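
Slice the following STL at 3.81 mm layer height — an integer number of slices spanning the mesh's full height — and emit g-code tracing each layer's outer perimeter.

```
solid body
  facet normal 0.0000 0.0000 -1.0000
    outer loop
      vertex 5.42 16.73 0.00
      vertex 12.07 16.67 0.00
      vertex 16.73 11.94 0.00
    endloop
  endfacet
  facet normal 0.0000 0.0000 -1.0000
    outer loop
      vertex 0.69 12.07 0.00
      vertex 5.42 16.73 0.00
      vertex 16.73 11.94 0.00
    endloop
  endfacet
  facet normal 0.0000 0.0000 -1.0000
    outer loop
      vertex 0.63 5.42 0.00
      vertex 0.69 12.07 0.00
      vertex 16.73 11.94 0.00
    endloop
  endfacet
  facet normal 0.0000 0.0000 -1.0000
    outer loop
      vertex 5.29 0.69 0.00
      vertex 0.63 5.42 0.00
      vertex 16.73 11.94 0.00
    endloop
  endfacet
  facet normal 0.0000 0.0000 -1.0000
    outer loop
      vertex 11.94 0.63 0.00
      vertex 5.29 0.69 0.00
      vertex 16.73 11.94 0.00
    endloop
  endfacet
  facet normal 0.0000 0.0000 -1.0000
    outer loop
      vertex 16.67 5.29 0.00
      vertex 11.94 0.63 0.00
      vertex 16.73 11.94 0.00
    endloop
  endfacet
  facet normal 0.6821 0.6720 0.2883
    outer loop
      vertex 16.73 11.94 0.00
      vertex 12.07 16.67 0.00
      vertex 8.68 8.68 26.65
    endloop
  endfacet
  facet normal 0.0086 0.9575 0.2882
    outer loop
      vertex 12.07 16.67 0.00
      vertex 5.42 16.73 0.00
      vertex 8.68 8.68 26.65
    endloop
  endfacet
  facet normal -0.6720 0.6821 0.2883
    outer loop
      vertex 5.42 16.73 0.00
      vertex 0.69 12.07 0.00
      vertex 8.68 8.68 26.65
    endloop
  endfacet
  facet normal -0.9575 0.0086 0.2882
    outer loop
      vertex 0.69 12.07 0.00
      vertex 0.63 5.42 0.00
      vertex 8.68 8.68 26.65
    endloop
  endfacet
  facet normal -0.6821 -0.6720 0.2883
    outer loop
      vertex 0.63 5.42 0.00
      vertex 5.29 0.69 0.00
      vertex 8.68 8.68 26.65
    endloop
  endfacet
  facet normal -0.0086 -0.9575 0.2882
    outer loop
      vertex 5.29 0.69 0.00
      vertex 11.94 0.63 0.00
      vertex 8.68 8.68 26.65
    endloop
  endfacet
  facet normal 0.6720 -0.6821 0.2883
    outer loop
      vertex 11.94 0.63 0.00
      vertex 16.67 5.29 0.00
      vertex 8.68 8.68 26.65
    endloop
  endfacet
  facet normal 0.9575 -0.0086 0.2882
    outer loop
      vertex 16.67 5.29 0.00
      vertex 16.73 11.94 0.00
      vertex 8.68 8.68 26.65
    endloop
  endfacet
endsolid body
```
; perimeter-only toolpath
G21 ; units = mm
G90 ; absolute positioning
G28 ; home
; layer 1
G0 Z3.81
G0 X15.58 Y11.47
G1 X11.59 Y15.53
G1 X5.89 Y15.58
G1 X1.83 Y11.59
G1 X1.78 Y5.89
G1 X5.77 Y1.83
G1 X11.47 Y1.78
G1 X15.53 Y5.77
G1 X15.58 Y11.47
; layer 2
G0 Z7.61
G0 X14.43 Y11.01
G1 X11.10 Y14.39
G1 X6.35 Y14.43
G1 X2.97 Y11.10
G1 X2.93 Y6.35
G1 X6.26 Y2.97
G1 X11.01 Y2.93
G1 X14.39 Y6.26
G1 X14.43 Y11.01
; layer 3
G0 Z11.42
G0 X13.28 Y10.54
G1 X10.62 Y13.25
G1 X6.82 Y13.28
G1 X4.11 Y10.62
G1 X4.08 Y6.82
G1 X6.74 Y4.11
G1 X10.54 Y4.08
G1 X13.25 Y6.74
G1 X13.28 Y10.54
; layer 4
G0 Z15.23
G0 X12.13 Y10.08
G1 X10.13 Y12.10
G1 X7.28 Y12.13
G1 X5.26 Y10.13
G1 X5.23 Y7.28
G1 X7.23 Y5.26
G1 X10.08 Y5.23
G1 X12.10 Y7.23
G1 X12.13 Y10.08
; layer 5
G0 Z19.04
G0 X10.98 Y9.61
G1 X9.65 Y10.96
G1 X7.75 Y10.98
G1 X6.40 Y9.65
G1 X6.38 Y7.75
G1 X7.71 Y6.40
G1 X9.61 Y6.38
G1 X10.96 Y7.71
G1 X10.98 Y9.61
; layer 6
G0 Z22.84
G0 X9.83 Y9.15
G1 X9.16 Y9.82
G1 X8.21 Y9.83
G1 X7.54 Y9.16
G1 X7.53 Y8.21
G1 X8.20 Y7.54
G1 X9.15 Y7.53
G1 X9.82 Y8.20
G1 X9.83 Y9.15
M2 ; end

The solid is a regular 8-sided pyramid, base circumscribed radius ≈ 8.68 mm, apex at z ≈ 26.6 mm. Slicing at Δz = 3.81 mm — 7 equal slices spanning the solid's height, so layer i sits at z = i·h/7 — gives 6 non-empty perimeters. Each is a 8-segment closed polygon; G0 lifts to the layer z and rapids to the start vertex, then G1 traces the edges. The cross-section shrinks linearly with z (the slice at the apex is degenerate and omitted).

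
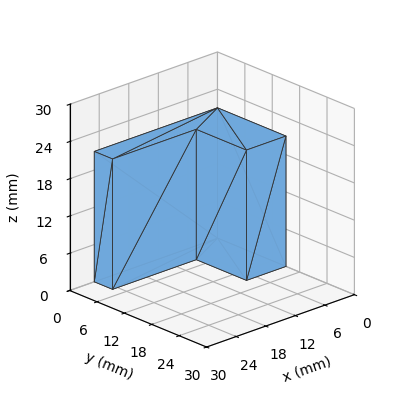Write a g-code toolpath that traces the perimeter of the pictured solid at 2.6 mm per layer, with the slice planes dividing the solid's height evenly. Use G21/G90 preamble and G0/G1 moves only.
Reading the render: the shape is an L-shaped prism: outer 25 × 15 mm, arm thicknesses ≈ 4 mm (horizontal) and 8 mm (vertical), extruded 21 mm in z (dimensions read to the nearest mm from the axis ticks). For the g-code, the solid's height is divided into equal slices at the stated Δz and each level perimeter traced with G1 moves after a G0 lift.

; perimeter-only toolpath
G21 ; units = mm
G90 ; absolute positioning
G28 ; home
; layer 1
G0 Z2.6
G0 X0.0 Y0.0
G1 X25.0 Y0.0
G1 X25.0 Y4.0
G1 X8.0 Y4.0
G1 X8.0 Y15.0
G1 X0.0 Y15.0
G1 X0.0 Y0.0
; layer 2
G0 Z5.2
G0 X0.0 Y0.0
G1 X25.0 Y0.0
G1 X25.0 Y4.0
G1 X8.0 Y4.0
G1 X8.0 Y15.0
G1 X0.0 Y15.0
G1 X0.0 Y0.0
; layer 3
G0 Z7.9
G0 X0.0 Y0.0
G1 X25.0 Y0.0
G1 X25.0 Y4.0
G1 X8.0 Y4.0
G1 X8.0 Y15.0
G1 X0.0 Y15.0
G1 X0.0 Y0.0
; layer 4
G0 Z10.5
G0 X0.0 Y0.0
G1 X25.0 Y0.0
G1 X25.0 Y4.0
G1 X8.0 Y4.0
G1 X8.0 Y15.0
G1 X0.0 Y15.0
G1 X0.0 Y0.0
; layer 5
G0 Z13.1
G0 X0.0 Y0.0
G1 X25.0 Y0.0
G1 X25.0 Y4.0
G1 X8.0 Y4.0
G1 X8.0 Y15.0
G1 X0.0 Y15.0
G1 X0.0 Y0.0
; layer 6
G0 Z15.8
G0 X0.0 Y0.0
G1 X25.0 Y0.0
G1 X25.0 Y4.0
G1 X8.0 Y4.0
G1 X8.0 Y15.0
G1 X0.0 Y15.0
G1 X0.0 Y0.0
; layer 7
G0 Z18.4
G0 X0.0 Y0.0
G1 X25.0 Y0.0
G1 X25.0 Y4.0
G1 X8.0 Y4.0
G1 X8.0 Y15.0
G1 X0.0 Y15.0
G1 X0.0 Y0.0
; layer 8
G0 Z21.0
G0 X0.0 Y0.0
G1 X25.0 Y0.0
G1 X25.0 Y4.0
G1 X8.0 Y4.0
G1 X8.0 Y15.0
G1 X0.0 Y15.0
G1 X0.0 Y0.0
M2 ; end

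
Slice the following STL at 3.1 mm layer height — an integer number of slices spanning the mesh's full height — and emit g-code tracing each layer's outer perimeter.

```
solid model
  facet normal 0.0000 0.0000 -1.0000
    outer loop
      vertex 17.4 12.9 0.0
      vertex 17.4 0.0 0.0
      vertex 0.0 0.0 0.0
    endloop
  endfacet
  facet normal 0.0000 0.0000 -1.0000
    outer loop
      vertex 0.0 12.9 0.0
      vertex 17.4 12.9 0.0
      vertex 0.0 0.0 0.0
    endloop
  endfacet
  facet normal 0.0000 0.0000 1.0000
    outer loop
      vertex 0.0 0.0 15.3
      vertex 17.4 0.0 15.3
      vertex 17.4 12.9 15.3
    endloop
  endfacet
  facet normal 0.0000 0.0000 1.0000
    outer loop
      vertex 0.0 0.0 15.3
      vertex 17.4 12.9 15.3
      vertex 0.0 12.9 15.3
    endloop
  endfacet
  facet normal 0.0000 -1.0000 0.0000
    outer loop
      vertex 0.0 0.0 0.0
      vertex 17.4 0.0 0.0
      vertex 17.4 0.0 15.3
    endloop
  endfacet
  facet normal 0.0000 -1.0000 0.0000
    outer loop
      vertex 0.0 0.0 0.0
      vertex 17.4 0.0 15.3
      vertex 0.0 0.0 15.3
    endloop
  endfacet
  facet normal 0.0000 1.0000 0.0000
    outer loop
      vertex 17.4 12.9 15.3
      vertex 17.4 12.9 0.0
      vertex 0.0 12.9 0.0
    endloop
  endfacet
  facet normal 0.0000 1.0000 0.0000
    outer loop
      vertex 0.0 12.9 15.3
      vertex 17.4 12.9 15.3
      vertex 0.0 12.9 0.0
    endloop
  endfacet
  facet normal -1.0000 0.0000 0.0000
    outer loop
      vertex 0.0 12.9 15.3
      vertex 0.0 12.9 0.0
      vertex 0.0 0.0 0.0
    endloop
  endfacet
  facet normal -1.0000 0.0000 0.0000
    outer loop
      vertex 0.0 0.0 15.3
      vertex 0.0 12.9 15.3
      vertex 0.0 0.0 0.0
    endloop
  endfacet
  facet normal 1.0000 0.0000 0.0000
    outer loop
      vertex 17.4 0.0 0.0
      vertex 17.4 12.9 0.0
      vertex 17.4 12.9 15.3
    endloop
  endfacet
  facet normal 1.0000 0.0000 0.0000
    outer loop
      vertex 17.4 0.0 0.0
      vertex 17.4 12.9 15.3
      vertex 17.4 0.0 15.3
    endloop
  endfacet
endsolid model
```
; perimeter-only toolpath
G21 ; units = mm
G90 ; absolute positioning
G28 ; home
; layer 1
G0 Z3.1
G0 X0.0 Y0.0
G1 X17.4 Y0.0
G1 X17.4 Y12.9
G1 X0.0 Y12.9
G1 X0.0 Y0.0
; layer 2
G0 Z6.1
G0 X0.0 Y0.0
G1 X17.4 Y0.0
G1 X17.4 Y12.9
G1 X0.0 Y12.9
G1 X0.0 Y0.0
; layer 3
G0 Z9.2
G0 X0.0 Y0.0
G1 X17.4 Y0.0
G1 X17.4 Y12.9
G1 X0.0 Y12.9
G1 X0.0 Y0.0
; layer 4
G0 Z12.2
G0 X0.0 Y0.0
G1 X17.4 Y0.0
G1 X17.4 Y12.9
G1 X0.0 Y12.9
G1 X0.0 Y0.0
; layer 5
G0 Z15.3
G0 X0.0 Y0.0
G1 X17.4 Y0.0
G1 X17.4 Y12.9
G1 X0.0 Y12.9
G1 X0.0 Y0.0
M2 ; end

The solid is a rectangular box, roughly 17.4 × 12.9 mm footprint and 15.3 mm tall. Slicing at Δz = 3.1 mm — 5 equal slices spanning the solid's height, so layer i sits at z = i·h/5 — gives 5 non-empty perimeters. Each is a 4-segment closed polygon; G0 lifts to the layer z and rapids to the start vertex, then G1 traces the edges.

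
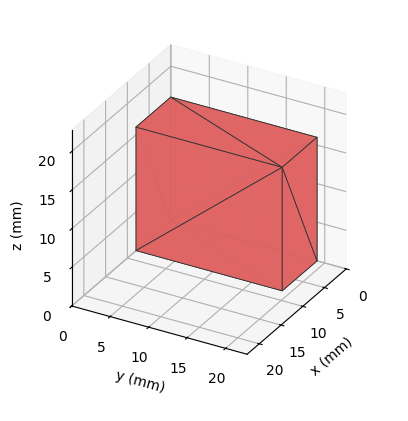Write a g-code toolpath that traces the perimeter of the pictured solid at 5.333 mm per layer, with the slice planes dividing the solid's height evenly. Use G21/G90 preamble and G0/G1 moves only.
Reading the render: the shape is a rectangular box, roughly 8 × 19 mm footprint and 16 mm tall (dimensions read to the nearest mm from the axis ticks). For the g-code, the solid's height is divided into equal slices at the stated Δz and each level perimeter traced with G1 moves after a G0 lift.

; perimeter-only toolpath
G21 ; units = mm
G90 ; absolute positioning
G28 ; home
; layer 1
G0 Z5.333
G0 X0.000 Y0.000
G1 X8.000 Y0.000
G1 X8.000 Y19.000
G1 X0.000 Y19.000
G1 X0.000 Y0.000
; layer 2
G0 Z10.667
G0 X0.000 Y0.000
G1 X8.000 Y0.000
G1 X8.000 Y19.000
G1 X0.000 Y19.000
G1 X0.000 Y0.000
; layer 3
G0 Z16.000
G0 X0.000 Y0.000
G1 X8.000 Y0.000
G1 X8.000 Y19.000
G1 X0.000 Y19.000
G1 X0.000 Y0.000
M2 ; end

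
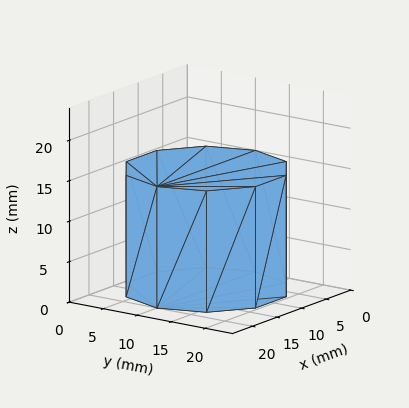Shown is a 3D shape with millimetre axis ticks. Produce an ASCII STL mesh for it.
Reading the render: the shape is a regular 10-sided prism (a cylinder approximated with 10 flat sides), circumscribed radius ≈ 10 mm, height ≈ 15 mm (dimensions read to the nearest mm from the axis ticks). For the STL, each face is triangulated and given an outward normal.

solid part
  facet normal 0.0000 0.0000 -1.0000
    outer loop
      vertex 13.1 19.5 0.0
      vertex 18.1 15.9 0.0
      vertex 20.0 10.0 0.0
    endloop
  endfacet
  facet normal 0.0000 0.0000 -1.0000
    outer loop
      vertex 6.9 19.5 0.0
      vertex 13.1 19.5 0.0
      vertex 20.0 10.0 0.0
    endloop
  endfacet
  facet normal 0.0000 0.0000 -1.0000
    outer loop
      vertex 1.9 15.9 0.0
      vertex 6.9 19.5 0.0
      vertex 20.0 10.0 0.0
    endloop
  endfacet
  facet normal 0.0000 0.0000 -1.0000
    outer loop
      vertex 0.0 10.0 0.0
      vertex 1.9 15.9 0.0
      vertex 20.0 10.0 0.0
    endloop
  endfacet
  facet normal 0.0000 0.0000 -1.0000
    outer loop
      vertex 1.9 4.1 0.0
      vertex 0.0 10.0 0.0
      vertex 20.0 10.0 0.0
    endloop
  endfacet
  facet normal 0.0000 0.0000 -1.0000
    outer loop
      vertex 6.9 0.5 0.0
      vertex 1.9 4.1 0.0
      vertex 20.0 10.0 0.0
    endloop
  endfacet
  facet normal 0.0000 0.0000 -1.0000
    outer loop
      vertex 13.1 0.5 0.0
      vertex 6.9 0.5 0.0
      vertex 20.0 10.0 0.0
    endloop
  endfacet
  facet normal 0.0000 0.0000 -1.0000
    outer loop
      vertex 18.1 4.1 0.0
      vertex 13.1 0.5 0.0
      vertex 20.0 10.0 0.0
    endloop
  endfacet
  facet normal 0.0000 0.0000 1.0000
    outer loop
      vertex 20.0 10.0 15.0
      vertex 18.1 15.9 15.0
      vertex 13.1 19.5 15.0
    endloop
  endfacet
  facet normal 0.0000 0.0000 1.0000
    outer loop
      vertex 20.0 10.0 15.0
      vertex 13.1 19.5 15.0
      vertex 6.9 19.5 15.0
    endloop
  endfacet
  facet normal 0.0000 0.0000 1.0000
    outer loop
      vertex 20.0 10.0 15.0
      vertex 6.9 19.5 15.0
      vertex 1.9 15.9 15.0
    endloop
  endfacet
  facet normal 0.0000 0.0000 1.0000
    outer loop
      vertex 20.0 10.0 15.0
      vertex 1.9 15.9 15.0
      vertex 0.0 10.0 15.0
    endloop
  endfacet
  facet normal 0.0000 0.0000 1.0000
    outer loop
      vertex 20.0 10.0 15.0
      vertex 0.0 10.0 15.0
      vertex 1.9 4.1 15.0
    endloop
  endfacet
  facet normal 0.0000 0.0000 1.0000
    outer loop
      vertex 20.0 10.0 15.0
      vertex 1.9 4.1 15.0
      vertex 6.9 0.5 15.0
    endloop
  endfacet
  facet normal 0.0000 0.0000 1.0000
    outer loop
      vertex 20.0 10.0 15.0
      vertex 6.9 0.5 15.0
      vertex 13.1 0.5 15.0
    endloop
  endfacet
  facet normal 0.0000 0.0000 1.0000
    outer loop
      vertex 20.0 10.0 15.0
      vertex 13.1 0.5 15.0
      vertex 18.1 4.1 15.0
    endloop
  endfacet
  facet normal 0.9519 0.3065 0.0000
    outer loop
      vertex 20.0 10.0 0.0
      vertex 18.1 15.9 0.0
      vertex 18.1 15.9 15.0
    endloop
  endfacet
  facet normal 0.9519 0.3065 0.0000
    outer loop
      vertex 20.0 10.0 0.0
      vertex 18.1 15.9 15.0
      vertex 20.0 10.0 15.0
    endloop
  endfacet
  facet normal 0.5843 0.8115 0.0000
    outer loop
      vertex 18.1 15.9 0.0
      vertex 13.1 19.5 0.0
      vertex 13.1 19.5 15.0
    endloop
  endfacet
  facet normal 0.5843 0.8115 0.0000
    outer loop
      vertex 18.1 15.9 0.0
      vertex 13.1 19.5 15.0
      vertex 18.1 15.9 15.0
    endloop
  endfacet
  facet normal 0.0000 1.0000 0.0000
    outer loop
      vertex 13.1 19.5 0.0
      vertex 6.9 19.5 0.0
      vertex 6.9 19.5 15.0
    endloop
  endfacet
  facet normal 0.0000 1.0000 0.0000
    outer loop
      vertex 13.1 19.5 0.0
      vertex 6.9 19.5 15.0
      vertex 13.1 19.5 15.0
    endloop
  endfacet
  facet normal -0.5843 0.8115 0.0000
    outer loop
      vertex 6.9 19.5 0.0
      vertex 1.9 15.9 0.0
      vertex 1.9 15.9 15.0
    endloop
  endfacet
  facet normal -0.5843 0.8115 0.0000
    outer loop
      vertex 6.9 19.5 0.0
      vertex 1.9 15.9 15.0
      vertex 6.9 19.5 15.0
    endloop
  endfacet
  facet normal -0.9519 0.3065 0.0000
    outer loop
      vertex 1.9 15.9 0.0
      vertex 0.0 10.0 0.0
      vertex 0.0 10.0 15.0
    endloop
  endfacet
  facet normal -0.9519 0.3065 0.0000
    outer loop
      vertex 1.9 15.9 0.0
      vertex 0.0 10.0 15.0
      vertex 1.9 15.9 15.0
    endloop
  endfacet
  facet normal -0.9519 -0.3065 0.0000
    outer loop
      vertex 0.0 10.0 0.0
      vertex 1.9 4.1 0.0
      vertex 1.9 4.1 15.0
    endloop
  endfacet
  facet normal -0.9519 -0.3065 0.0000
    outer loop
      vertex 0.0 10.0 0.0
      vertex 1.9 4.1 15.0
      vertex 0.0 10.0 15.0
    endloop
  endfacet
  facet normal -0.5843 -0.8115 0.0000
    outer loop
      vertex 1.9 4.1 0.0
      vertex 6.9 0.5 0.0
      vertex 6.9 0.5 15.0
    endloop
  endfacet
  facet normal -0.5843 -0.8115 0.0000
    outer loop
      vertex 1.9 4.1 0.0
      vertex 6.9 0.5 15.0
      vertex 1.9 4.1 15.0
    endloop
  endfacet
  facet normal 0.0000 -1.0000 0.0000
    outer loop
      vertex 6.9 0.5 0.0
      vertex 13.1 0.5 0.0
      vertex 13.1 0.5 15.0
    endloop
  endfacet
  facet normal 0.0000 -1.0000 0.0000
    outer loop
      vertex 6.9 0.5 0.0
      vertex 13.1 0.5 15.0
      vertex 6.9 0.5 15.0
    endloop
  endfacet
  facet normal 0.5843 -0.8115 0.0000
    outer loop
      vertex 13.1 0.5 0.0
      vertex 18.1 4.1 0.0
      vertex 18.1 4.1 15.0
    endloop
  endfacet
  facet normal 0.5843 -0.8115 0.0000
    outer loop
      vertex 13.1 0.5 0.0
      vertex 18.1 4.1 15.0
      vertex 13.1 0.5 15.0
    endloop
  endfacet
  facet normal 0.9519 -0.3065 0.0000
    outer loop
      vertex 18.1 4.1 0.0
      vertex 20.0 10.0 0.0
      vertex 20.0 10.0 15.0
    endloop
  endfacet
  facet normal 0.9519 -0.3065 0.0000
    outer loop
      vertex 18.1 4.1 0.0
      vertex 20.0 10.0 15.0
      vertex 18.1 4.1 15.0
    endloop
  endfacet
endsolid part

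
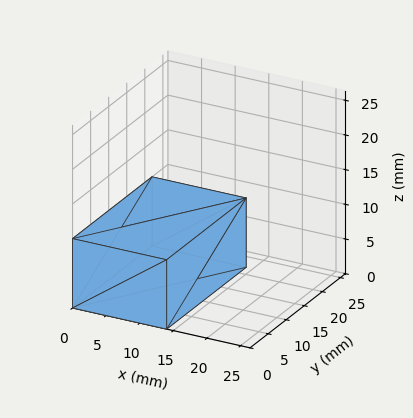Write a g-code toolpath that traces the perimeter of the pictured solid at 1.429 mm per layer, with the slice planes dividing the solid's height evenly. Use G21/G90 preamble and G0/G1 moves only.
Reading the render: the shape is a rectangular box, roughly 14 × 22 mm footprint and 10 mm tall (dimensions read to the nearest mm from the axis ticks). For the g-code, the solid's height is divided into equal slices at the stated Δz and each level perimeter traced with G1 moves after a G0 lift.

; perimeter-only toolpath
G21 ; units = mm
G90 ; absolute positioning
G28 ; home
; layer 1
G0 Z1.429
G0 X0.000 Y0.000
G1 X14.000 Y0.000
G1 X14.000 Y22.000
G1 X0.000 Y22.000
G1 X0.000 Y0.000
; layer 2
G0 Z2.857
G0 X0.000 Y0.000
G1 X14.000 Y0.000
G1 X14.000 Y22.000
G1 X0.000 Y22.000
G1 X0.000 Y0.000
; layer 3
G0 Z4.286
G0 X0.000 Y0.000
G1 X14.000 Y0.000
G1 X14.000 Y22.000
G1 X0.000 Y22.000
G1 X0.000 Y0.000
; layer 4
G0 Z5.714
G0 X0.000 Y0.000
G1 X14.000 Y0.000
G1 X14.000 Y22.000
G1 X0.000 Y22.000
G1 X0.000 Y0.000
; layer 5
G0 Z7.143
G0 X0.000 Y0.000
G1 X14.000 Y0.000
G1 X14.000 Y22.000
G1 X0.000 Y22.000
G1 X0.000 Y0.000
; layer 6
G0 Z8.571
G0 X0.000 Y0.000
G1 X14.000 Y0.000
G1 X14.000 Y22.000
G1 X0.000 Y22.000
G1 X0.000 Y0.000
; layer 7
G0 Z10.000
G0 X0.000 Y0.000
G1 X14.000 Y0.000
G1 X14.000 Y22.000
G1 X0.000 Y22.000
G1 X0.000 Y0.000
M2 ; end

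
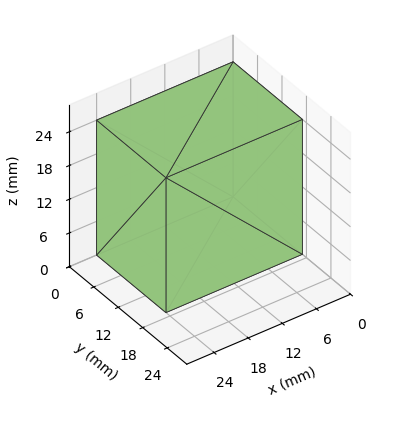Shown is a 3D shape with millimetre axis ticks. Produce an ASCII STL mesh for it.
Reading the render: the shape is a rectangular box, roughly 24 × 17 mm footprint and 24 mm tall (dimensions read to the nearest mm from the axis ticks). For the STL, each face is triangulated and given an outward normal.

solid part
  facet normal 0.0000 0.0000 -1.0000
    outer loop
      vertex 24.000 17.000 0.000
      vertex 24.000 0.000 0.000
      vertex 0.000 0.000 0.000
    endloop
  endfacet
  facet normal 0.0000 0.0000 -1.0000
    outer loop
      vertex 0.000 17.000 0.000
      vertex 24.000 17.000 0.000
      vertex 0.000 0.000 0.000
    endloop
  endfacet
  facet normal 0.0000 0.0000 1.0000
    outer loop
      vertex 0.000 0.000 24.000
      vertex 24.000 0.000 24.000
      vertex 24.000 17.000 24.000
    endloop
  endfacet
  facet normal 0.0000 0.0000 1.0000
    outer loop
      vertex 0.000 0.000 24.000
      vertex 24.000 17.000 24.000
      vertex 0.000 17.000 24.000
    endloop
  endfacet
  facet normal 0.0000 -1.0000 0.0000
    outer loop
      vertex 0.000 0.000 0.000
      vertex 24.000 0.000 0.000
      vertex 24.000 0.000 24.000
    endloop
  endfacet
  facet normal 0.0000 -1.0000 0.0000
    outer loop
      vertex 0.000 0.000 0.000
      vertex 24.000 0.000 24.000
      vertex 0.000 0.000 24.000
    endloop
  endfacet
  facet normal 0.0000 1.0000 0.0000
    outer loop
      vertex 24.000 17.000 24.000
      vertex 24.000 17.000 0.000
      vertex 0.000 17.000 0.000
    endloop
  endfacet
  facet normal 0.0000 1.0000 0.0000
    outer loop
      vertex 0.000 17.000 24.000
      vertex 24.000 17.000 24.000
      vertex 0.000 17.000 0.000
    endloop
  endfacet
  facet normal -1.0000 0.0000 0.0000
    outer loop
      vertex 0.000 17.000 24.000
      vertex 0.000 17.000 0.000
      vertex 0.000 0.000 0.000
    endloop
  endfacet
  facet normal -1.0000 0.0000 0.0000
    outer loop
      vertex 0.000 0.000 24.000
      vertex 0.000 17.000 24.000
      vertex 0.000 0.000 0.000
    endloop
  endfacet
  facet normal 1.0000 0.0000 0.0000
    outer loop
      vertex 24.000 0.000 0.000
      vertex 24.000 17.000 0.000
      vertex 24.000 17.000 24.000
    endloop
  endfacet
  facet normal 1.0000 0.0000 0.0000
    outer loop
      vertex 24.000 0.000 0.000
      vertex 24.000 17.000 24.000
      vertex 24.000 0.000 24.000
    endloop
  endfacet
endsolid part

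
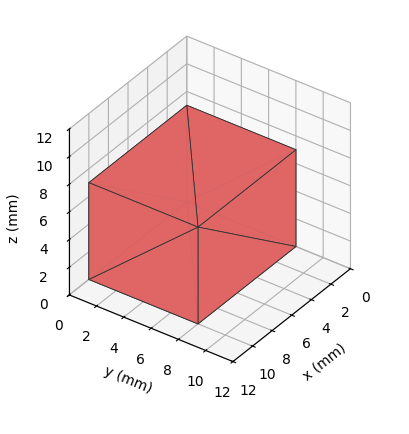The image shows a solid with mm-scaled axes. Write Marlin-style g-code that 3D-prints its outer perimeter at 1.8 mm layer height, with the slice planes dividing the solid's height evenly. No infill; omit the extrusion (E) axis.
Reading the render: the shape is a rectangular box, roughly 10 × 8 mm footprint and 7 mm tall (dimensions read to the nearest mm from the axis ticks). For the g-code, the solid's height is divided into equal slices at the stated Δz and each level perimeter traced with G1 moves after a G0 lift.

; perimeter-only toolpath
G21 ; units = mm
G90 ; absolute positioning
G28 ; home
; layer 1
G0 Z1.8
G0 X0.0 Y0.0
G1 X10.0 Y0.0
G1 X10.0 Y8.0
G1 X0.0 Y8.0
G1 X0.0 Y0.0
; layer 2
G0 Z3.5
G0 X0.0 Y0.0
G1 X10.0 Y0.0
G1 X10.0 Y8.0
G1 X0.0 Y8.0
G1 X0.0 Y0.0
; layer 3
G0 Z5.2
G0 X0.0 Y0.0
G1 X10.0 Y0.0
G1 X10.0 Y8.0
G1 X0.0 Y8.0
G1 X0.0 Y0.0
; layer 4
G0 Z7.0
G0 X0.0 Y0.0
G1 X10.0 Y0.0
G1 X10.0 Y8.0
G1 X0.0 Y8.0
G1 X0.0 Y0.0
M2 ; end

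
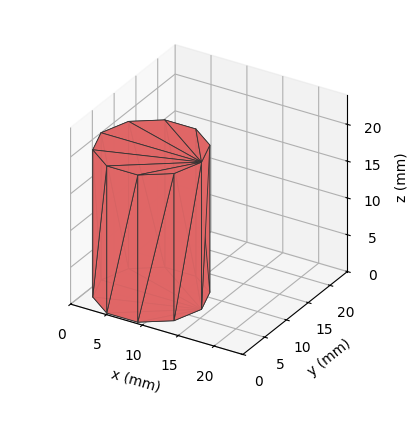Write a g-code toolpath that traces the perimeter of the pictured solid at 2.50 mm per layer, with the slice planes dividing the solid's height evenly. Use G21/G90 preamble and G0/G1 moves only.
Reading the render: the shape is a regular 10-sided prism (a cylinder approximated with 10 flat sides), circumscribed radius ≈ 7 mm, height ≈ 20 mm (dimensions read to the nearest mm from the axis ticks). For the g-code, the solid's height is divided into equal slices at the stated Δz and each level perimeter traced with G1 moves after a G0 lift.

; perimeter-only toolpath
G21 ; units = mm
G90 ; absolute positioning
G28 ; home
; layer 1
G0 Z2.50
G0 X14.00 Y7.00
G1 X12.66 Y11.11
G1 X9.16 Y13.66
G1 X4.84 Y13.66
G1 X1.34 Y11.11
G1 X0.00 Y7.00
G1 X1.34 Y2.89
G1 X4.84 Y0.34
G1 X9.16 Y0.34
G1 X12.66 Y2.89
G1 X14.00 Y7.00
; layer 2
G0 Z5.00
G0 X14.00 Y7.00
G1 X12.66 Y11.11
G1 X9.16 Y13.66
G1 X4.84 Y13.66
G1 X1.34 Y11.11
G1 X0.00 Y7.00
G1 X1.34 Y2.89
G1 X4.84 Y0.34
G1 X9.16 Y0.34
G1 X12.66 Y2.89
G1 X14.00 Y7.00
; layer 3
G0 Z7.50
G0 X14.00 Y7.00
G1 X12.66 Y11.11
G1 X9.16 Y13.66
G1 X4.84 Y13.66
G1 X1.34 Y11.11
G1 X0.00 Y7.00
G1 X1.34 Y2.89
G1 X4.84 Y0.34
G1 X9.16 Y0.34
G1 X12.66 Y2.89
G1 X14.00 Y7.00
; layer 4
G0 Z10.00
G0 X14.00 Y7.00
G1 X12.66 Y11.11
G1 X9.16 Y13.66
G1 X4.84 Y13.66
G1 X1.34 Y11.11
G1 X0.00 Y7.00
G1 X1.34 Y2.89
G1 X4.84 Y0.34
G1 X9.16 Y0.34
G1 X12.66 Y2.89
G1 X14.00 Y7.00
; layer 5
G0 Z12.50
G0 X14.00 Y7.00
G1 X12.66 Y11.11
G1 X9.16 Y13.66
G1 X4.84 Y13.66
G1 X1.34 Y11.11
G1 X0.00 Y7.00
G1 X1.34 Y2.89
G1 X4.84 Y0.34
G1 X9.16 Y0.34
G1 X12.66 Y2.89
G1 X14.00 Y7.00
; layer 6
G0 Z15.00
G0 X14.00 Y7.00
G1 X12.66 Y11.11
G1 X9.16 Y13.66
G1 X4.84 Y13.66
G1 X1.34 Y11.11
G1 X0.00 Y7.00
G1 X1.34 Y2.89
G1 X4.84 Y0.34
G1 X9.16 Y0.34
G1 X12.66 Y2.89
G1 X14.00 Y7.00
; layer 7
G0 Z17.50
G0 X14.00 Y7.00
G1 X12.66 Y11.11
G1 X9.16 Y13.66
G1 X4.84 Y13.66
G1 X1.34 Y11.11
G1 X0.00 Y7.00
G1 X1.34 Y2.89
G1 X4.84 Y0.34
G1 X9.16 Y0.34
G1 X12.66 Y2.89
G1 X14.00 Y7.00
; layer 8
G0 Z20.00
G0 X14.00 Y7.00
G1 X12.66 Y11.11
G1 X9.16 Y13.66
G1 X4.84 Y13.66
G1 X1.34 Y11.11
G1 X0.00 Y7.00
G1 X1.34 Y2.89
G1 X4.84 Y0.34
G1 X9.16 Y0.34
G1 X12.66 Y2.89
G1 X14.00 Y7.00
M2 ; end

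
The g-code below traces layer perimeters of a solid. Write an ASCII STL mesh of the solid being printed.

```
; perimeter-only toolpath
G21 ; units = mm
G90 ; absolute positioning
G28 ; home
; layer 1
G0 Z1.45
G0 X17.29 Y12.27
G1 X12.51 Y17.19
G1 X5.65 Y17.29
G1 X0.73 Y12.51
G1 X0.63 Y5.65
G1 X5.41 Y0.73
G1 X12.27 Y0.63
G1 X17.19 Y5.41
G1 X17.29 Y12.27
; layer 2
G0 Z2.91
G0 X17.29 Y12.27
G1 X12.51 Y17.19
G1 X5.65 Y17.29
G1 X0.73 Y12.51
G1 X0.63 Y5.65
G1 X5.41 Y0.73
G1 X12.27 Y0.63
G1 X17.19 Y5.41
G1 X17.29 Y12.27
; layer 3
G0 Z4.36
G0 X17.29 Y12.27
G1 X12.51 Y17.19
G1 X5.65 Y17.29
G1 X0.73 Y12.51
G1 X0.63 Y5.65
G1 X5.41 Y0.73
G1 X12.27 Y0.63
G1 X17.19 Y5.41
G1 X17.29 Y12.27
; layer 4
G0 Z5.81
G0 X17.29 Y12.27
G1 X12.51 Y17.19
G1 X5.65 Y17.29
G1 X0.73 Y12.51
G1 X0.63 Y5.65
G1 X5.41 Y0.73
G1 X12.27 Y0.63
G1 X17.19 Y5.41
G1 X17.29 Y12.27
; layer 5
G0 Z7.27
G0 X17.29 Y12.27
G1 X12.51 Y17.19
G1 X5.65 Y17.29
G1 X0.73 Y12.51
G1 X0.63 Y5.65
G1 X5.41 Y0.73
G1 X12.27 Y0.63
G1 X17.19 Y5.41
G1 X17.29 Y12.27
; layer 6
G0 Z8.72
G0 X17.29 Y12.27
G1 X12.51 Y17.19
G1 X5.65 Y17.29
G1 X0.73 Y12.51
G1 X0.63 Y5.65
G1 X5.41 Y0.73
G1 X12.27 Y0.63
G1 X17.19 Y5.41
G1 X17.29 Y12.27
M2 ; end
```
solid part
  facet normal 0.0000 0.0000 -1.0000
    outer loop
      vertex 5.65 17.29 0.00
      vertex 12.51 17.19 0.00
      vertex 17.29 12.27 0.00
    endloop
  endfacet
  facet normal 0.0000 0.0000 -1.0000
    outer loop
      vertex 0.73 12.51 0.00
      vertex 5.65 17.29 0.00
      vertex 17.29 12.27 0.00
    endloop
  endfacet
  facet normal 0.0000 0.0000 -1.0000
    outer loop
      vertex 0.63 5.65 0.00
      vertex 0.73 12.51 0.00
      vertex 17.29 12.27 0.00
    endloop
  endfacet
  facet normal 0.0000 0.0000 -1.0000
    outer loop
      vertex 5.41 0.73 0.00
      vertex 0.63 5.65 0.00
      vertex 17.29 12.27 0.00
    endloop
  endfacet
  facet normal 0.0000 0.0000 -1.0000
    outer loop
      vertex 12.27 0.63 0.00
      vertex 5.41 0.73 0.00
      vertex 17.29 12.27 0.00
    endloop
  endfacet
  facet normal 0.0000 0.0000 -1.0000
    outer loop
      vertex 17.19 5.41 0.00
      vertex 12.27 0.63 0.00
      vertex 17.29 12.27 0.00
    endloop
  endfacet
  facet normal 0.0000 0.0000 1.0000
    outer loop
      vertex 17.29 12.27 8.72
      vertex 12.51 17.19 8.72
      vertex 5.65 17.29 8.72
    endloop
  endfacet
  facet normal 0.0000 0.0000 1.0000
    outer loop
      vertex 17.29 12.27 8.72
      vertex 5.65 17.29 8.72
      vertex 0.73 12.51 8.72
    endloop
  endfacet
  facet normal 0.0000 0.0000 1.0000
    outer loop
      vertex 17.29 12.27 8.72
      vertex 0.73 12.51 8.72
      vertex 0.63 5.65 8.72
    endloop
  endfacet
  facet normal 0.0000 0.0000 1.0000
    outer loop
      vertex 17.29 12.27 8.72
      vertex 0.63 5.65 8.72
      vertex 5.41 0.73 8.72
    endloop
  endfacet
  facet normal 0.0000 0.0000 1.0000
    outer loop
      vertex 17.29 12.27 8.72
      vertex 5.41 0.73 8.72
      vertex 12.27 0.63 8.72
    endloop
  endfacet
  facet normal 0.0000 0.0000 1.0000
    outer loop
      vertex 17.29 12.27 8.72
      vertex 12.27 0.63 8.72
      vertex 17.19 5.41 8.72
    endloop
  endfacet
  facet normal 0.7172 0.6968 0.0000
    outer loop
      vertex 17.29 12.27 0.00
      vertex 12.51 17.19 0.00
      vertex 12.51 17.19 8.72
    endloop
  endfacet
  facet normal 0.7172 0.6968 0.0000
    outer loop
      vertex 17.29 12.27 0.00
      vertex 12.51 17.19 8.72
      vertex 17.29 12.27 8.72
    endloop
  endfacet
  facet normal 0.0146 0.9999 0.0000
    outer loop
      vertex 12.51 17.19 0.00
      vertex 5.65 17.29 0.00
      vertex 5.65 17.29 8.72
    endloop
  endfacet
  facet normal 0.0146 0.9999 0.0000
    outer loop
      vertex 12.51 17.19 0.00
      vertex 5.65 17.29 8.72
      vertex 12.51 17.19 8.72
    endloop
  endfacet
  facet normal -0.6968 0.7172 0.0000
    outer loop
      vertex 5.65 17.29 0.00
      vertex 0.73 12.51 0.00
      vertex 0.73 12.51 8.72
    endloop
  endfacet
  facet normal -0.6968 0.7172 0.0000
    outer loop
      vertex 5.65 17.29 0.00
      vertex 0.73 12.51 8.72
      vertex 5.65 17.29 8.72
    endloop
  endfacet
  facet normal -0.9999 0.0146 0.0000
    outer loop
      vertex 0.73 12.51 0.00
      vertex 0.63 5.65 0.00
      vertex 0.63 5.65 8.72
    endloop
  endfacet
  facet normal -0.9999 0.0146 0.0000
    outer loop
      vertex 0.73 12.51 0.00
      vertex 0.63 5.65 8.72
      vertex 0.73 12.51 8.72
    endloop
  endfacet
  facet normal -0.7172 -0.6968 0.0000
    outer loop
      vertex 0.63 5.65 0.00
      vertex 5.41 0.73 0.00
      vertex 5.41 0.73 8.72
    endloop
  endfacet
  facet normal -0.7172 -0.6968 0.0000
    outer loop
      vertex 0.63 5.65 0.00
      vertex 5.41 0.73 8.72
      vertex 0.63 5.65 8.72
    endloop
  endfacet
  facet normal -0.0146 -0.9999 0.0000
    outer loop
      vertex 5.41 0.73 0.00
      vertex 12.27 0.63 0.00
      vertex 12.27 0.63 8.72
    endloop
  endfacet
  facet normal -0.0146 -0.9999 0.0000
    outer loop
      vertex 5.41 0.73 0.00
      vertex 12.27 0.63 8.72
      vertex 5.41 0.73 8.72
    endloop
  endfacet
  facet normal 0.6968 -0.7172 0.0000
    outer loop
      vertex 12.27 0.63 0.00
      vertex 17.19 5.41 0.00
      vertex 17.19 5.41 8.72
    endloop
  endfacet
  facet normal 0.6968 -0.7172 0.0000
    outer loop
      vertex 12.27 0.63 0.00
      vertex 17.19 5.41 8.72
      vertex 12.27 0.63 8.72
    endloop
  endfacet
  facet normal 0.9999 -0.0146 0.0000
    outer loop
      vertex 17.19 5.41 0.00
      vertex 17.29 12.27 0.00
      vertex 17.29 12.27 8.72
    endloop
  endfacet
  facet normal 0.9999 -0.0146 0.0000
    outer loop
      vertex 17.19 5.41 0.00
      vertex 17.29 12.27 8.72
      vertex 17.19 5.41 8.72
    endloop
  endfacet
endsolid part

The G0 Z moves step by Δz≈1.45 mm. Every layer's G1 loop is the same polygon, so the solid is a straight extrusion of it from z=0 to z≈8.72. Closing with flat bottom and top caps and triangulating gives 28 facets — a regular 8-sided prism (a cylinder approximated with 8 flat sides), circumscribed radius ≈ 8.96 mm, height ≈ 8.72 mm.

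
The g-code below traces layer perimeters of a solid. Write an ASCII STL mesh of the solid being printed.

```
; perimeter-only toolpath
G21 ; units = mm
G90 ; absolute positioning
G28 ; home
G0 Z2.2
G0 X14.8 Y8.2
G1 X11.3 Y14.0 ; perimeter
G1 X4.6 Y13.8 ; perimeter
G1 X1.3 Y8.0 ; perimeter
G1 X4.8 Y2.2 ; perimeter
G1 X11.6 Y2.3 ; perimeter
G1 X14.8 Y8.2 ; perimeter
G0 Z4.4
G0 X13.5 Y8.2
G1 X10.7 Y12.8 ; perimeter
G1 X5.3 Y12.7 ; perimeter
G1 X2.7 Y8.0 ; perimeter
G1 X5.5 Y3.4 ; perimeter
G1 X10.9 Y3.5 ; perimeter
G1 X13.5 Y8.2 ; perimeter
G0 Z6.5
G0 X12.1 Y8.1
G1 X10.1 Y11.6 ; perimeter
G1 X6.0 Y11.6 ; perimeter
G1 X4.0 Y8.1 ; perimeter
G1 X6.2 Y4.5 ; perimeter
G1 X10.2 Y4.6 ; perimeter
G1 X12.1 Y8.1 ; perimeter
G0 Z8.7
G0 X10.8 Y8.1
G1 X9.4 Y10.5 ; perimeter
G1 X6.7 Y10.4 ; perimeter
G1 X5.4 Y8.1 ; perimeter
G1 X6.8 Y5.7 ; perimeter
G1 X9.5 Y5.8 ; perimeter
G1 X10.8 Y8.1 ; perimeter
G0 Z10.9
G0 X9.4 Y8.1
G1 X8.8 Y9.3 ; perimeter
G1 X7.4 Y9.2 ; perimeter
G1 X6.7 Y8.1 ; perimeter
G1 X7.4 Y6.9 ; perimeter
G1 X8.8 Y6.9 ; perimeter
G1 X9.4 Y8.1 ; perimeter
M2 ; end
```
solid part
  facet normal 0.0000 0.0000 -1.0000
    outer loop
      vertex 3.9 15.0 0.0
      vertex 12.0 15.2 0.0
      vertex 16.2 8.2 0.0
    endloop
  endfacet
  facet normal 0.0000 0.0000 -1.0000
    outer loop
      vertex 0.0 8.0 0.0
      vertex 3.9 15.0 0.0
      vertex 16.2 8.2 0.0
    endloop
  endfacet
  facet normal 0.0000 0.0000 -1.0000
    outer loop
      vertex 4.2 1.0 0.0
      vertex 0.0 8.0 0.0
      vertex 16.2 8.2 0.0
    endloop
  endfacet
  facet normal 0.0000 0.0000 -1.0000
    outer loop
      vertex 12.3 1.2 0.0
      vertex 4.2 1.0 0.0
      vertex 16.2 8.2 0.0
    endloop
  endfacet
  facet normal 0.7564 0.4538 0.4711
    outer loop
      vertex 16.2 8.2 0.0
      vertex 12.0 15.2 0.0
      vertex 8.1 8.1 13.1
    endloop
  endfacet
  facet normal -0.0218 0.8817 0.4714
    outer loop
      vertex 12.0 15.2 0.0
      vertex 3.9 15.0 0.0
      vertex 8.1 8.1 13.1
    endloop
  endfacet
  facet normal -0.7698 0.4289 0.4727
    outer loop
      vertex 3.9 15.0 0.0
      vertex 0.0 8.0 0.0
      vertex 8.1 8.1 13.1
    endloop
  endfacet
  facet normal -0.7564 -0.4538 0.4711
    outer loop
      vertex 0.0 8.0 0.0
      vertex 4.2 1.0 0.0
      vertex 8.1 8.1 13.1
    endloop
  endfacet
  facet normal 0.0218 -0.8817 0.4714
    outer loop
      vertex 4.2 1.0 0.0
      vertex 12.3 1.2 0.0
      vertex 8.1 8.1 13.1
    endloop
  endfacet
  facet normal 0.7698 -0.4289 0.4727
    outer loop
      vertex 12.3 1.2 0.0
      vertex 16.2 8.2 0.0
      vertex 8.1 8.1 13.1
    endloop
  endfacet
endsolid part

The G0 Z moves step by Δz≈2.2 mm. The G1 loops shrink linearly with z, so the solid tapers from its base footprint up to z≈13.1. Closing with a flat bottom cap and the tapered top and triangulating gives 10 facets — a regular 6-sided pyramid, base circumscribed radius ≈ 8.1 mm, apex at z ≈ 13.1 mm.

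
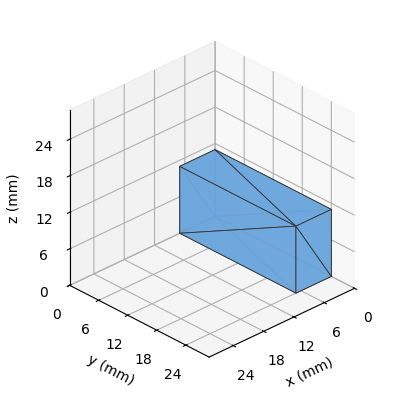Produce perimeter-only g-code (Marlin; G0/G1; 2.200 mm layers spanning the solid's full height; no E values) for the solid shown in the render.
Reading the render: the shape is a rectangular box, roughly 7 × 24 mm footprint and 11 mm tall (dimensions read to the nearest mm from the axis ticks). For the g-code, the solid's height is divided into equal slices at the stated Δz and each level perimeter traced with G1 moves after a G0 lift.

; perimeter-only toolpath
G21 ; units = mm
G90 ; absolute positioning
G28 ; home
; layer 1
G0 Z2.200
G0 X0.000 Y0.000
G1 X7.000 Y0.000
G1 X7.000 Y24.000
G1 X0.000 Y24.000
G1 X0.000 Y0.000
; layer 2
G0 Z4.400
G0 X0.000 Y0.000
G1 X7.000 Y0.000
G1 X7.000 Y24.000
G1 X0.000 Y24.000
G1 X0.000 Y0.000
; layer 3
G0 Z6.600
G0 X0.000 Y0.000
G1 X7.000 Y0.000
G1 X7.000 Y24.000
G1 X0.000 Y24.000
G1 X0.000 Y0.000
; layer 4
G0 Z8.800
G0 X0.000 Y0.000
G1 X7.000 Y0.000
G1 X7.000 Y24.000
G1 X0.000 Y24.000
G1 X0.000 Y0.000
; layer 5
G0 Z11.000
G0 X0.000 Y0.000
G1 X7.000 Y0.000
G1 X7.000 Y24.000
G1 X0.000 Y24.000
G1 X0.000 Y0.000
M2 ; end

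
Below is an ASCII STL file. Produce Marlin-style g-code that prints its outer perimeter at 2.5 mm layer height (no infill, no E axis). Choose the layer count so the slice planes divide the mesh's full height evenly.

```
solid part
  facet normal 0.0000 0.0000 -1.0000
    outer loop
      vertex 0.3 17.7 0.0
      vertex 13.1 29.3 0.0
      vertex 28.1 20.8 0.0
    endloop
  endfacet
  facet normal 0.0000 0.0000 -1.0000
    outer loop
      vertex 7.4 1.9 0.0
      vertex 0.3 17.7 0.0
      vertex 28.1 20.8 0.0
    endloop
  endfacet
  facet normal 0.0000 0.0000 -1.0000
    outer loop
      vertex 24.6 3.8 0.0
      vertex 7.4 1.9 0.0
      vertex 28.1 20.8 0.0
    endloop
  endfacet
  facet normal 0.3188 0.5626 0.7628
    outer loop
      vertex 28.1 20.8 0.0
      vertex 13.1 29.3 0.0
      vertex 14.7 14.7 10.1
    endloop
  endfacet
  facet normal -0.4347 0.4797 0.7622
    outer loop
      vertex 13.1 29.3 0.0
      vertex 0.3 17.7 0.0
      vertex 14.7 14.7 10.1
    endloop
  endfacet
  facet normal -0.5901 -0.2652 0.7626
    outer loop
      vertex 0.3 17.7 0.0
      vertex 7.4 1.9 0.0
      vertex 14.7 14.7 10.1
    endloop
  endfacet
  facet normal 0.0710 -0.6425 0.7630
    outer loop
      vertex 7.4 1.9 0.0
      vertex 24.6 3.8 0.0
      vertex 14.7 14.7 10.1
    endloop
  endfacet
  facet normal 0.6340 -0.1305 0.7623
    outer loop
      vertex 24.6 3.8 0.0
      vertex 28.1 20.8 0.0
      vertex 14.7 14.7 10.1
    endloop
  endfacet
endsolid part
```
; perimeter-only toolpath
G21 ; units = mm
G90 ; absolute positioning
G28 ; home
; layer 1
G0 Z2.5
G0 X24.8 Y19.3
G1 X13.5 Y25.7
G1 X3.9 Y16.9
G1 X9.2 Y5.1
G1 X22.1 Y6.5
G1 X24.8 Y19.3
; layer 2
G0 Z5.0
G0 X21.4 Y17.8
G1 X13.9 Y22.0
G1 X7.5 Y16.2
G1 X11.1 Y8.3
G1 X19.6 Y9.2
G1 X21.4 Y17.8
; layer 3
G0 Z7.6
G0 X18.0 Y16.2
G1 X14.3 Y18.3
G1 X11.1 Y15.4
G1 X12.9 Y11.5
G1 X17.2 Y12.0
G1 X18.0 Y16.2
M2 ; end

The solid is a regular 5-sided pyramid, base circumscribed radius ≈ 14.7 mm, apex at z ≈ 10.1 mm. Slicing at Δz = 2.5 mm — 4 equal slices spanning the solid's height, so layer i sits at z = i·h/4 — gives 3 non-empty perimeters. Each is a 5-segment closed polygon; G0 lifts to the layer z and rapids to the start vertex, then G1 traces the edges. The cross-section shrinks linearly with z (the slice at the apex is degenerate and omitted).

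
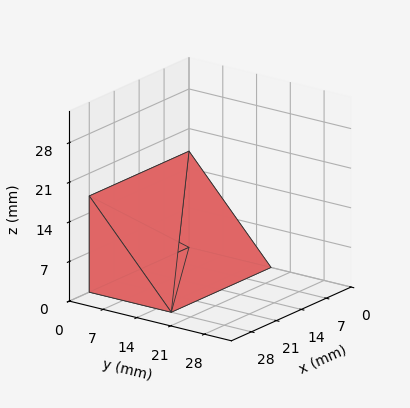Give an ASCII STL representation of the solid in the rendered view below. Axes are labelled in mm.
Reading the render: the shape is a wedge (ramp): 28 × 17 mm base, rising to 17 mm along the y=0 edge and sloping linearly to z=0 at y=17 (dimensions read to the nearest mm from the axis ticks). For the STL, each face is triangulated and given an outward normal.

solid part
  facet normal 0.0000 0.0000 -1.0000
    outer loop
      vertex 28.00 17.00 0.00
      vertex 28.00 0.00 0.00
      vertex 0.00 0.00 0.00
    endloop
  endfacet
  facet normal 0.0000 0.0000 -1.0000
    outer loop
      vertex 0.00 17.00 0.00
      vertex 28.00 17.00 0.00
      vertex 0.00 0.00 0.00
    endloop
  endfacet
  facet normal 0.0000 -1.0000 0.0000
    outer loop
      vertex 0.00 0.00 0.00
      vertex 28.00 0.00 0.00
      vertex 28.00 0.00 17.00
    endloop
  endfacet
  facet normal 0.0000 -1.0000 0.0000
    outer loop
      vertex 0.00 0.00 0.00
      vertex 28.00 0.00 17.00
      vertex 0.00 0.00 17.00
    endloop
  endfacet
  facet normal 0.0000 0.7071 0.7071
    outer loop
      vertex 0.00 0.00 17.00
      vertex 28.00 0.00 17.00
      vertex 28.00 17.00 0.00
    endloop
  endfacet
  facet normal 0.0000 0.7071 0.7071
    outer loop
      vertex 0.00 0.00 17.00
      vertex 28.00 17.00 0.00
      vertex 0.00 17.00 0.00
    endloop
  endfacet
  facet normal -1.0000 0.0000 0.0000
    outer loop
      vertex 0.00 0.00 17.00
      vertex 0.00 17.00 0.00
      vertex 0.00 0.00 0.00
    endloop
  endfacet
  facet normal 1.0000 0.0000 0.0000
    outer loop
      vertex 28.00 0.00 0.00
      vertex 28.00 17.00 0.00
      vertex 28.00 0.00 17.00
    endloop
  endfacet
endsolid part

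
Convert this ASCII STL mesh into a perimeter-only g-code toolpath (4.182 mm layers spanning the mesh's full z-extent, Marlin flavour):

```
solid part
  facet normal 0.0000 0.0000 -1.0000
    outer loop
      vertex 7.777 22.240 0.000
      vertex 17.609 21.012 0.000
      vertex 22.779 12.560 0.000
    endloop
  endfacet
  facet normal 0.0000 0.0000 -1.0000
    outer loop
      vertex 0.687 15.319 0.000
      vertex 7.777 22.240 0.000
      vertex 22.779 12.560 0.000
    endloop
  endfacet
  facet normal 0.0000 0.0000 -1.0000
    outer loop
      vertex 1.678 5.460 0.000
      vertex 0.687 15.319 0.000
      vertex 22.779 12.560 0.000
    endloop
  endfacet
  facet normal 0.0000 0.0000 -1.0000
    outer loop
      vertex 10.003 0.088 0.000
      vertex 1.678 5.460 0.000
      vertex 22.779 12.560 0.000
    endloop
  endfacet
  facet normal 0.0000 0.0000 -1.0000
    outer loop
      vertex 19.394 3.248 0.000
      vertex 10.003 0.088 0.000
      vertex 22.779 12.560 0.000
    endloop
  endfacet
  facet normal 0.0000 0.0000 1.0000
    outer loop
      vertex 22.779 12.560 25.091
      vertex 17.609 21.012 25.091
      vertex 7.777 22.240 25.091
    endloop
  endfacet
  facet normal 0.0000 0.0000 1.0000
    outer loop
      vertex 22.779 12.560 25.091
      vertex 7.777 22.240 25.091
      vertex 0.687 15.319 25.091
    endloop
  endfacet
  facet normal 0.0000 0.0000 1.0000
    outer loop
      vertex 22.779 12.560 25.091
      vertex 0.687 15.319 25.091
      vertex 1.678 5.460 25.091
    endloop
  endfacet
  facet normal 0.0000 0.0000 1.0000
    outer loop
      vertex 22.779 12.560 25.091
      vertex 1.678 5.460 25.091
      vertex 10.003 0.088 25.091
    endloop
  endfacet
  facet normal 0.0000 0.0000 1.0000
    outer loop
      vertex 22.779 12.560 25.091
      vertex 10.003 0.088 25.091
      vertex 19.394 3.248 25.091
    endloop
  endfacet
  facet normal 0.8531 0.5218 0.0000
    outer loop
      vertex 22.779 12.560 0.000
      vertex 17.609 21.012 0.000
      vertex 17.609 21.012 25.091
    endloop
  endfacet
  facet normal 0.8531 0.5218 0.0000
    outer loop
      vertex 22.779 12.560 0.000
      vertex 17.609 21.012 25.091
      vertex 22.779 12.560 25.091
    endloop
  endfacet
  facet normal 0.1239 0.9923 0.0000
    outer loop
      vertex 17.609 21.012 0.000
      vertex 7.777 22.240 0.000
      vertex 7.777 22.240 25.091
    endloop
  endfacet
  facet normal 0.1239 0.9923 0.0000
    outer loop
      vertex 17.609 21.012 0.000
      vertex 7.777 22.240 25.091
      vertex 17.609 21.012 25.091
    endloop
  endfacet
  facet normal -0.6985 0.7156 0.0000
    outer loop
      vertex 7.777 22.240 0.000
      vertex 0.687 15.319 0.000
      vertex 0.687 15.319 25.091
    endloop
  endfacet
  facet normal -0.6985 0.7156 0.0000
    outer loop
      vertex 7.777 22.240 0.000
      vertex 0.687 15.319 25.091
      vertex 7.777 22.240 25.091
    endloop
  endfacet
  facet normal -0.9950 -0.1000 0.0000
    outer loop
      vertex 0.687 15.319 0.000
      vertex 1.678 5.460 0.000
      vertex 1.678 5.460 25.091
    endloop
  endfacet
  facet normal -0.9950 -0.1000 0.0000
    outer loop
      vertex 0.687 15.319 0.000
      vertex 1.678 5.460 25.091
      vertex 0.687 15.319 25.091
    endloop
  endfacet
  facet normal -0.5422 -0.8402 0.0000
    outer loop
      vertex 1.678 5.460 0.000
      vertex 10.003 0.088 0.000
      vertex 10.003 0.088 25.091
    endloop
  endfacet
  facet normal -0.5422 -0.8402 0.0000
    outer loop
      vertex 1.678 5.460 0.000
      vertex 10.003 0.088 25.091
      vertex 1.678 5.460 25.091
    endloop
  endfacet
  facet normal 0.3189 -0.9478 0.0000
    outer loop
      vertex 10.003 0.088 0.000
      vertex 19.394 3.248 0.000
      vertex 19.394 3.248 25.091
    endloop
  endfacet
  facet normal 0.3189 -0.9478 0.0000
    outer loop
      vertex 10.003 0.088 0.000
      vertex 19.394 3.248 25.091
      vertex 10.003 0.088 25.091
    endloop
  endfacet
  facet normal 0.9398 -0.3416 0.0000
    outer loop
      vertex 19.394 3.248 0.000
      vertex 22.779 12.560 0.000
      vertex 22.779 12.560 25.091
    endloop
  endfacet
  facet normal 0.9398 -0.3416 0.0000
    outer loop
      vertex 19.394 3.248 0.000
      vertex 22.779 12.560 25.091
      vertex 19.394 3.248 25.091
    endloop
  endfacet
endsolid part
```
; perimeter-only toolpath
G21 ; units = mm
G90 ; absolute positioning
G28 ; home
; layer 1
G0 Z4.182
G0 X22.779 Y12.560
G1 X17.609 Y21.012
G1 X7.777 Y22.240
G1 X0.687 Y15.319
G1 X1.678 Y5.460
G1 X10.003 Y0.088
G1 X19.394 Y3.248
G1 X22.779 Y12.560
; layer 2
G0 Z8.364
G0 X22.779 Y12.560
G1 X17.609 Y21.012
G1 X7.777 Y22.240
G1 X0.687 Y15.319
G1 X1.678 Y5.460
G1 X10.003 Y0.088
G1 X19.394 Y3.248
G1 X22.779 Y12.560
; layer 3
G0 Z12.546
G0 X22.779 Y12.560
G1 X17.609 Y21.012
G1 X7.777 Y22.240
G1 X0.687 Y15.319
G1 X1.678 Y5.460
G1 X10.003 Y0.088
G1 X19.394 Y3.248
G1 X22.779 Y12.560
; layer 4
G0 Z16.727
G0 X22.779 Y12.560
G1 X17.609 Y21.012
G1 X7.777 Y22.240
G1 X0.687 Y15.319
G1 X1.678 Y5.460
G1 X10.003 Y0.088
G1 X19.394 Y3.248
G1 X22.779 Y12.560
; layer 5
G0 Z20.909
G0 X22.779 Y12.560
G1 X17.609 Y21.012
G1 X7.777 Y22.240
G1 X0.687 Y15.319
G1 X1.678 Y5.460
G1 X10.003 Y0.088
G1 X19.394 Y3.248
G1 X22.779 Y12.560
; layer 6
G0 Z25.091
G0 X22.779 Y12.560
G1 X17.609 Y21.012
G1 X7.777 Y22.240
G1 X0.687 Y15.319
G1 X1.678 Y5.460
G1 X10.003 Y0.088
G1 X19.394 Y3.248
G1 X22.779 Y12.560
M2 ; end

The solid is a regular 7-sided prism (a cylinder approximated with 7 flat sides), circumscribed radius ≈ 11.4 mm, height ≈ 25.1 mm. Slicing at Δz = 4.182 mm — 6 equal slices spanning the solid's height, so layer i sits at z = i·h/6 — gives 6 non-empty perimeters. Each is a 7-segment closed polygon; G0 lifts to the layer z and rapids to the start vertex, then G1 traces the edges.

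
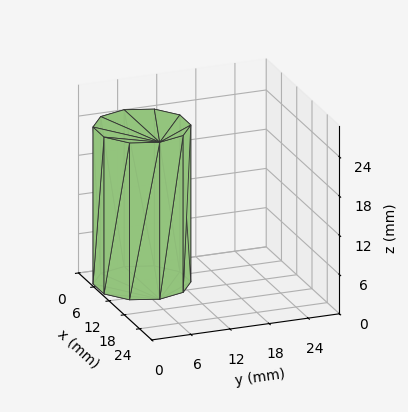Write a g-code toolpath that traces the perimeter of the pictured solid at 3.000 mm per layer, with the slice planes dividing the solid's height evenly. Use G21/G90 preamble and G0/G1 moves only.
Reading the render: the shape is a regular 10-sided prism (a cylinder approximated with 10 flat sides), circumscribed radius ≈ 7 mm, height ≈ 24 mm (dimensions read to the nearest mm from the axis ticks). For the g-code, the solid's height is divided into equal slices at the stated Δz and each level perimeter traced with G1 moves after a G0 lift.

; perimeter-only toolpath
G21 ; units = mm
G90 ; absolute positioning
G28 ; home
; layer 1
G0 Z3.000
G0 X14.000 Y7.000
G1 X12.663 Y11.114
G1 X9.163 Y13.657
G1 X4.837 Y13.657
G1 X1.337 Y11.114
G1 X0.000 Y7.000
G1 X1.337 Y2.886
G1 X4.837 Y0.343
G1 X9.163 Y0.343
G1 X12.663 Y2.886
G1 X14.000 Y7.000
; layer 2
G0 Z6.000
G0 X14.000 Y7.000
G1 X12.663 Y11.114
G1 X9.163 Y13.657
G1 X4.837 Y13.657
G1 X1.337 Y11.114
G1 X0.000 Y7.000
G1 X1.337 Y2.886
G1 X4.837 Y0.343
G1 X9.163 Y0.343
G1 X12.663 Y2.886
G1 X14.000 Y7.000
; layer 3
G0 Z9.000
G0 X14.000 Y7.000
G1 X12.663 Y11.114
G1 X9.163 Y13.657
G1 X4.837 Y13.657
G1 X1.337 Y11.114
G1 X0.000 Y7.000
G1 X1.337 Y2.886
G1 X4.837 Y0.343
G1 X9.163 Y0.343
G1 X12.663 Y2.886
G1 X14.000 Y7.000
; layer 4
G0 Z12.000
G0 X14.000 Y7.000
G1 X12.663 Y11.114
G1 X9.163 Y13.657
G1 X4.837 Y13.657
G1 X1.337 Y11.114
G1 X0.000 Y7.000
G1 X1.337 Y2.886
G1 X4.837 Y0.343
G1 X9.163 Y0.343
G1 X12.663 Y2.886
G1 X14.000 Y7.000
; layer 5
G0 Z15.000
G0 X14.000 Y7.000
G1 X12.663 Y11.114
G1 X9.163 Y13.657
G1 X4.837 Y13.657
G1 X1.337 Y11.114
G1 X0.000 Y7.000
G1 X1.337 Y2.886
G1 X4.837 Y0.343
G1 X9.163 Y0.343
G1 X12.663 Y2.886
G1 X14.000 Y7.000
; layer 6
G0 Z18.000
G0 X14.000 Y7.000
G1 X12.663 Y11.114
G1 X9.163 Y13.657
G1 X4.837 Y13.657
G1 X1.337 Y11.114
G1 X0.000 Y7.000
G1 X1.337 Y2.886
G1 X4.837 Y0.343
G1 X9.163 Y0.343
G1 X12.663 Y2.886
G1 X14.000 Y7.000
; layer 7
G0 Z21.000
G0 X14.000 Y7.000
G1 X12.663 Y11.114
G1 X9.163 Y13.657
G1 X4.837 Y13.657
G1 X1.337 Y11.114
G1 X0.000 Y7.000
G1 X1.337 Y2.886
G1 X4.837 Y0.343
G1 X9.163 Y0.343
G1 X12.663 Y2.886
G1 X14.000 Y7.000
; layer 8
G0 Z24.000
G0 X14.000 Y7.000
G1 X12.663 Y11.114
G1 X9.163 Y13.657
G1 X4.837 Y13.657
G1 X1.337 Y11.114
G1 X0.000 Y7.000
G1 X1.337 Y2.886
G1 X4.837 Y0.343
G1 X9.163 Y0.343
G1 X12.663 Y2.886
G1 X14.000 Y7.000
M2 ; end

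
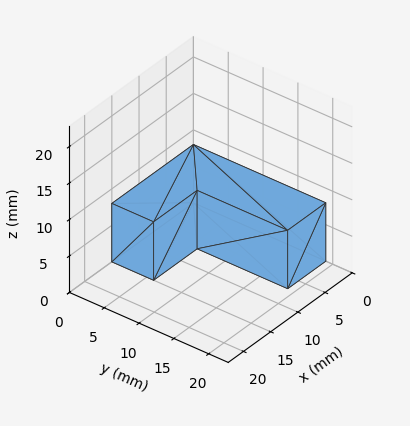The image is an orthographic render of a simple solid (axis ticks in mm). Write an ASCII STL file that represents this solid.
Reading the render: the shape is an L-shaped prism: outer 15 × 19 mm, arm thicknesses ≈ 6 mm (horizontal) and 7 mm (vertical), extruded 8 mm in z (dimensions read to the nearest mm from the axis ticks). For the STL, each face is triangulated and given an outward normal.

solid part
  facet normal 0.0000 0.0000 -1.0000
    outer loop
      vertex 15.00 6.00 0.00
      vertex 15.00 0.00 0.00
      vertex 0.00 0.00 0.00
    endloop
  endfacet
  facet normal 0.0000 0.0000 -1.0000
    outer loop
      vertex 7.00 6.00 0.00
      vertex 15.00 6.00 0.00
      vertex 0.00 0.00 0.00
    endloop
  endfacet
  facet normal 0.0000 0.0000 -1.0000
    outer loop
      vertex 7.00 19.00 0.00
      vertex 7.00 6.00 0.00
      vertex 0.00 0.00 0.00
    endloop
  endfacet
  facet normal 0.0000 0.0000 -1.0000
    outer loop
      vertex 0.00 19.00 0.00
      vertex 7.00 19.00 0.00
      vertex 0.00 0.00 0.00
    endloop
  endfacet
  facet normal 0.0000 0.0000 1.0000
    outer loop
      vertex 0.00 0.00 8.00
      vertex 15.00 0.00 8.00
      vertex 15.00 6.00 8.00
    endloop
  endfacet
  facet normal 0.0000 0.0000 1.0000
    outer loop
      vertex 0.00 0.00 8.00
      vertex 15.00 6.00 8.00
      vertex 7.00 6.00 8.00
    endloop
  endfacet
  facet normal 0.0000 0.0000 1.0000
    outer loop
      vertex 0.00 0.00 8.00
      vertex 7.00 6.00 8.00
      vertex 7.00 19.00 8.00
    endloop
  endfacet
  facet normal 0.0000 0.0000 1.0000
    outer loop
      vertex 0.00 0.00 8.00
      vertex 7.00 19.00 8.00
      vertex 0.00 19.00 8.00
    endloop
  endfacet
  facet normal 0.0000 -1.0000 0.0000
    outer loop
      vertex 0.00 0.00 0.00
      vertex 15.00 0.00 0.00
      vertex 15.00 0.00 8.00
    endloop
  endfacet
  facet normal 0.0000 -1.0000 0.0000
    outer loop
      vertex 0.00 0.00 0.00
      vertex 15.00 0.00 8.00
      vertex 0.00 0.00 8.00
    endloop
  endfacet
  facet normal 1.0000 0.0000 0.0000
    outer loop
      vertex 15.00 0.00 0.00
      vertex 15.00 6.00 0.00
      vertex 15.00 6.00 8.00
    endloop
  endfacet
  facet normal 1.0000 0.0000 0.0000
    outer loop
      vertex 15.00 0.00 0.00
      vertex 15.00 6.00 8.00
      vertex 15.00 0.00 8.00
    endloop
  endfacet
  facet normal 0.0000 1.0000 0.0000
    outer loop
      vertex 15.00 6.00 0.00
      vertex 7.00 6.00 0.00
      vertex 7.00 6.00 8.00
    endloop
  endfacet
  facet normal 0.0000 1.0000 0.0000
    outer loop
      vertex 15.00 6.00 0.00
      vertex 7.00 6.00 8.00
      vertex 15.00 6.00 8.00
    endloop
  endfacet
  facet normal 1.0000 0.0000 0.0000
    outer loop
      vertex 7.00 6.00 0.00
      vertex 7.00 19.00 0.00
      vertex 7.00 19.00 8.00
    endloop
  endfacet
  facet normal 1.0000 0.0000 0.0000
    outer loop
      vertex 7.00 6.00 0.00
      vertex 7.00 19.00 8.00
      vertex 7.00 6.00 8.00
    endloop
  endfacet
  facet normal 0.0000 1.0000 0.0000
    outer loop
      vertex 7.00 19.00 0.00
      vertex 0.00 19.00 0.00
      vertex 0.00 19.00 8.00
    endloop
  endfacet
  facet normal 0.0000 1.0000 0.0000
    outer loop
      vertex 7.00 19.00 0.00
      vertex 0.00 19.00 8.00
      vertex 7.00 19.00 8.00
    endloop
  endfacet
  facet normal -1.0000 0.0000 0.0000
    outer loop
      vertex 0.00 19.00 0.00
      vertex 0.00 0.00 0.00
      vertex 0.00 0.00 8.00
    endloop
  endfacet
  facet normal -1.0000 0.0000 0.0000
    outer loop
      vertex 0.00 19.00 0.00
      vertex 0.00 0.00 8.00
      vertex 0.00 19.00 8.00
    endloop
  endfacet
endsolid part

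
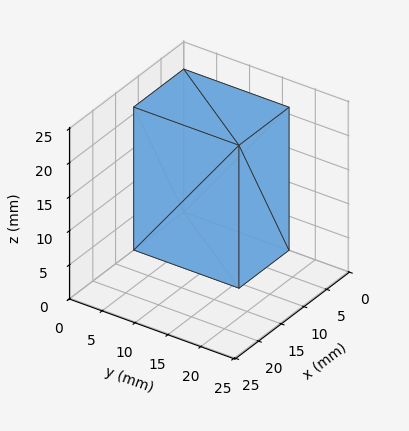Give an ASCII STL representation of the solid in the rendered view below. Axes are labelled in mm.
Reading the render: the shape is a rectangular box, roughly 11 × 16 mm footprint and 21 mm tall (dimensions read to the nearest mm from the axis ticks). For the STL, each face is triangulated and given an outward normal.

solid part
  facet normal 0.0000 0.0000 -1.0000
    outer loop
      vertex 11.000 16.000 0.000
      vertex 11.000 0.000 0.000
      vertex 0.000 0.000 0.000
    endloop
  endfacet
  facet normal 0.0000 0.0000 -1.0000
    outer loop
      vertex 0.000 16.000 0.000
      vertex 11.000 16.000 0.000
      vertex 0.000 0.000 0.000
    endloop
  endfacet
  facet normal 0.0000 0.0000 1.0000
    outer loop
      vertex 0.000 0.000 21.000
      vertex 11.000 0.000 21.000
      vertex 11.000 16.000 21.000
    endloop
  endfacet
  facet normal 0.0000 0.0000 1.0000
    outer loop
      vertex 0.000 0.000 21.000
      vertex 11.000 16.000 21.000
      vertex 0.000 16.000 21.000
    endloop
  endfacet
  facet normal 0.0000 -1.0000 0.0000
    outer loop
      vertex 0.000 0.000 0.000
      vertex 11.000 0.000 0.000
      vertex 11.000 0.000 21.000
    endloop
  endfacet
  facet normal 0.0000 -1.0000 0.0000
    outer loop
      vertex 0.000 0.000 0.000
      vertex 11.000 0.000 21.000
      vertex 0.000 0.000 21.000
    endloop
  endfacet
  facet normal 0.0000 1.0000 0.0000
    outer loop
      vertex 11.000 16.000 21.000
      vertex 11.000 16.000 0.000
      vertex 0.000 16.000 0.000
    endloop
  endfacet
  facet normal 0.0000 1.0000 0.0000
    outer loop
      vertex 0.000 16.000 21.000
      vertex 11.000 16.000 21.000
      vertex 0.000 16.000 0.000
    endloop
  endfacet
  facet normal -1.0000 0.0000 0.0000
    outer loop
      vertex 0.000 16.000 21.000
      vertex 0.000 16.000 0.000
      vertex 0.000 0.000 0.000
    endloop
  endfacet
  facet normal -1.0000 0.0000 0.0000
    outer loop
      vertex 0.000 0.000 21.000
      vertex 0.000 16.000 21.000
      vertex 0.000 0.000 0.000
    endloop
  endfacet
  facet normal 1.0000 0.0000 0.0000
    outer loop
      vertex 11.000 0.000 0.000
      vertex 11.000 16.000 0.000
      vertex 11.000 16.000 21.000
    endloop
  endfacet
  facet normal 1.0000 0.0000 0.0000
    outer loop
      vertex 11.000 0.000 0.000
      vertex 11.000 16.000 21.000
      vertex 11.000 0.000 21.000
    endloop
  endfacet
endsolid part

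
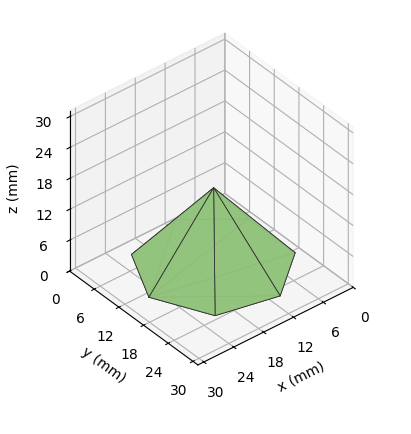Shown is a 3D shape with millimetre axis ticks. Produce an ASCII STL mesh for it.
Reading the render: the shape is a regular 7-sided pyramid, base circumscribed radius ≈ 13 mm, apex at z ≈ 15 mm (dimensions read to the nearest mm from the axis ticks). For the STL, each face is triangulated and given an outward normal.

solid part
  facet normal 0.0000 0.0000 -1.0000
    outer loop
      vertex 10.107 25.674 0.000
      vertex 21.105 23.164 0.000
      vertex 26.000 13.000 0.000
    endloop
  endfacet
  facet normal 0.0000 0.0000 -1.0000
    outer loop
      vertex 1.287 18.640 0.000
      vertex 10.107 25.674 0.000
      vertex 26.000 13.000 0.000
    endloop
  endfacet
  facet normal 0.0000 0.0000 -1.0000
    outer loop
      vertex 1.287 7.360 0.000
      vertex 1.287 18.640 0.000
      vertex 26.000 13.000 0.000
    endloop
  endfacet
  facet normal 0.0000 0.0000 -1.0000
    outer loop
      vertex 10.107 0.326 0.000
      vertex 1.287 7.360 0.000
      vertex 26.000 13.000 0.000
    endloop
  endfacet
  facet normal 0.0000 0.0000 -1.0000
    outer loop
      vertex 21.105 2.836 0.000
      vertex 10.107 0.326 0.000
      vertex 26.000 13.000 0.000
    endloop
  endfacet
  facet normal 0.7101 0.3420 0.6154
    outer loop
      vertex 26.000 13.000 0.000
      vertex 21.105 23.164 0.000
      vertex 13.000 13.000 15.000
    endloop
  endfacet
  facet normal 0.1754 0.7684 0.6154
    outer loop
      vertex 21.105 23.164 0.000
      vertex 10.107 25.674 0.000
      vertex 13.000 13.000 15.000
    endloop
  endfacet
  facet normal -0.4914 0.6162 0.6154
    outer loop
      vertex 10.107 25.674 0.000
      vertex 1.287 18.640 0.000
      vertex 13.000 13.000 15.000
    endloop
  endfacet
  facet normal -0.7882 0.0000 0.6155
    outer loop
      vertex 1.287 18.640 0.000
      vertex 1.287 7.360 0.000
      vertex 13.000 13.000 15.000
    endloop
  endfacet
  facet normal -0.4914 -0.6162 0.6154
    outer loop
      vertex 1.287 7.360 0.000
      vertex 10.107 0.326 0.000
      vertex 13.000 13.000 15.000
    endloop
  endfacet
  facet normal 0.1754 -0.7684 0.6154
    outer loop
      vertex 10.107 0.326 0.000
      vertex 21.105 2.836 0.000
      vertex 13.000 13.000 15.000
    endloop
  endfacet
  facet normal 0.7101 -0.3420 0.6154
    outer loop
      vertex 21.105 2.836 0.000
      vertex 26.000 13.000 0.000
      vertex 13.000 13.000 15.000
    endloop
  endfacet
endsolid part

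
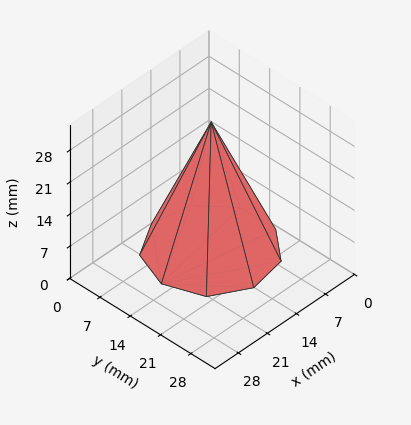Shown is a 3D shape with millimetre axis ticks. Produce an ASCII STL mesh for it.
Reading the render: the shape is a regular 9-sided pyramid, base circumscribed radius ≈ 12 mm, apex at z ≈ 28 mm (dimensions read to the nearest mm from the axis ticks). For the STL, each face is triangulated and given an outward normal.

solid part
  facet normal 0.0000 0.0000 -1.0000
    outer loop
      vertex 14.08 23.82 0.00
      vertex 21.19 19.71 0.00
      vertex 24.00 12.00 0.00
    endloop
  endfacet
  facet normal 0.0000 0.0000 -1.0000
    outer loop
      vertex 6.00 22.39 0.00
      vertex 14.08 23.82 0.00
      vertex 24.00 12.00 0.00
    endloop
  endfacet
  facet normal 0.0000 0.0000 -1.0000
    outer loop
      vertex 0.72 16.10 0.00
      vertex 6.00 22.39 0.00
      vertex 24.00 12.00 0.00
    endloop
  endfacet
  facet normal 0.0000 0.0000 -1.0000
    outer loop
      vertex 0.72 7.90 0.00
      vertex 0.72 16.10 0.00
      vertex 24.00 12.00 0.00
    endloop
  endfacet
  facet normal 0.0000 0.0000 -1.0000
    outer loop
      vertex 6.00 1.61 0.00
      vertex 0.72 7.90 0.00
      vertex 24.00 12.00 0.00
    endloop
  endfacet
  facet normal 0.0000 0.0000 -1.0000
    outer loop
      vertex 14.08 0.18 0.00
      vertex 6.00 1.61 0.00
      vertex 24.00 12.00 0.00
    endloop
  endfacet
  facet normal 0.0000 0.0000 -1.0000
    outer loop
      vertex 21.19 4.29 0.00
      vertex 14.08 0.18 0.00
      vertex 24.00 12.00 0.00
    endloop
  endfacet
  facet normal 0.8715 0.3176 0.3735
    outer loop
      vertex 24.00 12.00 0.00
      vertex 21.19 19.71 0.00
      vertex 12.00 12.00 28.00
    endloop
  endfacet
  facet normal 0.4642 0.8031 0.3735
    outer loop
      vertex 21.19 19.71 0.00
      vertex 14.08 23.82 0.00
      vertex 12.00 12.00 28.00
    endloop
  endfacet
  facet normal -0.1617 0.9134 0.3736
    outer loop
      vertex 14.08 23.82 0.00
      vertex 6.00 22.39 0.00
      vertex 12.00 12.00 28.00
    endloop
  endfacet
  facet normal -0.7105 0.5964 0.3735
    outer loop
      vertex 6.00 22.39 0.00
      vertex 0.72 16.10 0.00
      vertex 12.00 12.00 28.00
    endloop
  endfacet
  facet normal -0.9276 0.0000 0.3737
    outer loop
      vertex 0.72 16.10 0.00
      vertex 0.72 7.90 0.00
      vertex 12.00 12.00 28.00
    endloop
  endfacet
  facet normal -0.7105 -0.5964 0.3735
    outer loop
      vertex 0.72 7.90 0.00
      vertex 6.00 1.61 0.00
      vertex 12.00 12.00 28.00
    endloop
  endfacet
  facet normal -0.1617 -0.9134 0.3736
    outer loop
      vertex 6.00 1.61 0.00
      vertex 14.08 0.18 0.00
      vertex 12.00 12.00 28.00
    endloop
  endfacet
  facet normal 0.4642 -0.8031 0.3735
    outer loop
      vertex 14.08 0.18 0.00
      vertex 21.19 4.29 0.00
      vertex 12.00 12.00 28.00
    endloop
  endfacet
  facet normal 0.8715 -0.3176 0.3735
    outer loop
      vertex 21.19 4.29 0.00
      vertex 24.00 12.00 0.00
      vertex 12.00 12.00 28.00
    endloop
  endfacet
endsolid part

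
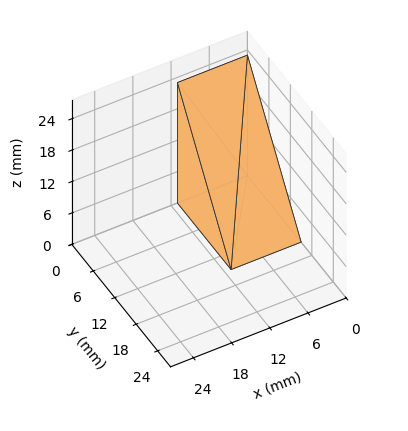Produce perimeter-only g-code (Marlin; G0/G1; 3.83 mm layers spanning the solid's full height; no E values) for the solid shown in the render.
Reading the render: the shape is a wedge (ramp): 11 × 15 mm base, rising to 23 mm along the y=0 edge and sloping linearly to z=0 at y=15 (dimensions read to the nearest mm from the axis ticks). For the g-code, the solid's height is divided into equal slices at the stated Δz and each level perimeter traced with G1 moves after a G0 lift.

; perimeter-only toolpath
G21 ; units = mm
G90 ; absolute positioning
G28 ; home
; layer 1
G0 Z3.83
G0 X0.00 Y0.00
G1 X11.00 Y0.00
G1 X11.00 Y12.50
G1 X0.00 Y12.50
G1 X0.00 Y0.00
; layer 2
G0 Z7.67
G0 X0.00 Y0.00
G1 X11.00 Y0.00
G1 X11.00 Y10.00
G1 X0.00 Y10.00
G1 X0.00 Y0.00
; layer 3
G0 Z11.50
G0 X0.00 Y0.00
G1 X11.00 Y0.00
G1 X11.00 Y7.50
G1 X0.00 Y7.50
G1 X0.00 Y0.00
; layer 4
G0 Z15.33
G0 X0.00 Y0.00
G1 X11.00 Y0.00
G1 X11.00 Y5.00
G1 X0.00 Y5.00
G1 X0.00 Y0.00
; layer 5
G0 Z19.17
G0 X0.00 Y0.00
G1 X11.00 Y0.00
G1 X11.00 Y2.50
G1 X0.00 Y2.50
G1 X0.00 Y0.00
M2 ; end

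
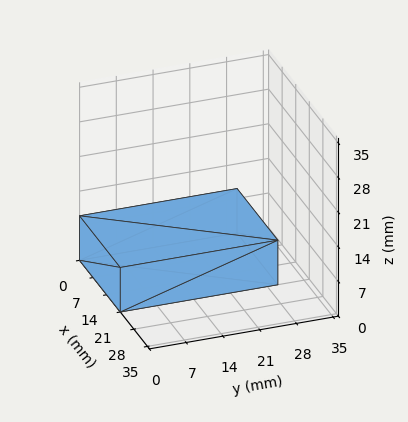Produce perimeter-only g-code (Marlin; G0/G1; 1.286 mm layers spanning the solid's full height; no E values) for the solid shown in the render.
Reading the render: the shape is a rectangular box, roughly 21 × 30 mm footprint and 9 mm tall (dimensions read to the nearest mm from the axis ticks). For the g-code, the solid's height is divided into equal slices at the stated Δz and each level perimeter traced with G1 moves after a G0 lift.

; perimeter-only toolpath
G21 ; units = mm
G90 ; absolute positioning
G28 ; home
; layer 1
G0 Z1.286
G0 X0.000 Y0.000
G1 X21.000 Y0.000
G1 X21.000 Y30.000
G1 X0.000 Y30.000
G1 X0.000 Y0.000
; layer 2
G0 Z2.571
G0 X0.000 Y0.000
G1 X21.000 Y0.000
G1 X21.000 Y30.000
G1 X0.000 Y30.000
G1 X0.000 Y0.000
; layer 3
G0 Z3.857
G0 X0.000 Y0.000
G1 X21.000 Y0.000
G1 X21.000 Y30.000
G1 X0.000 Y30.000
G1 X0.000 Y0.000
; layer 4
G0 Z5.143
G0 X0.000 Y0.000
G1 X21.000 Y0.000
G1 X21.000 Y30.000
G1 X0.000 Y30.000
G1 X0.000 Y0.000
; layer 5
G0 Z6.429
G0 X0.000 Y0.000
G1 X21.000 Y0.000
G1 X21.000 Y30.000
G1 X0.000 Y30.000
G1 X0.000 Y0.000
; layer 6
G0 Z7.714
G0 X0.000 Y0.000
G1 X21.000 Y0.000
G1 X21.000 Y30.000
G1 X0.000 Y30.000
G1 X0.000 Y0.000
; layer 7
G0 Z9.000
G0 X0.000 Y0.000
G1 X21.000 Y0.000
G1 X21.000 Y30.000
G1 X0.000 Y30.000
G1 X0.000 Y0.000
M2 ; end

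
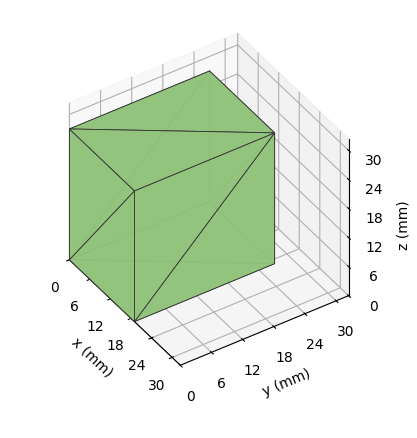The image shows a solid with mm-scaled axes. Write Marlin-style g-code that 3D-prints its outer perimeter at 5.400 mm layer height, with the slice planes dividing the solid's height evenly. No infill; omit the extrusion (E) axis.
Reading the render: the shape is a rectangular box, roughly 19 × 27 mm footprint and 27 mm tall (dimensions read to the nearest mm from the axis ticks). For the g-code, the solid's height is divided into equal slices at the stated Δz and each level perimeter traced with G1 moves after a G0 lift.

; perimeter-only toolpath
G21 ; units = mm
G90 ; absolute positioning
G28 ; home
; layer 1
G0 Z5.400
G0 X0.000 Y0.000
G1 X19.000 Y0.000
G1 X19.000 Y27.000
G1 X0.000 Y27.000
G1 X0.000 Y0.000
; layer 2
G0 Z10.800
G0 X0.000 Y0.000
G1 X19.000 Y0.000
G1 X19.000 Y27.000
G1 X0.000 Y27.000
G1 X0.000 Y0.000
; layer 3
G0 Z16.200
G0 X0.000 Y0.000
G1 X19.000 Y0.000
G1 X19.000 Y27.000
G1 X0.000 Y27.000
G1 X0.000 Y0.000
; layer 4
G0 Z21.600
G0 X0.000 Y0.000
G1 X19.000 Y0.000
G1 X19.000 Y27.000
G1 X0.000 Y27.000
G1 X0.000 Y0.000
; layer 5
G0 Z27.000
G0 X0.000 Y0.000
G1 X19.000 Y0.000
G1 X19.000 Y27.000
G1 X0.000 Y27.000
G1 X0.000 Y0.000
M2 ; end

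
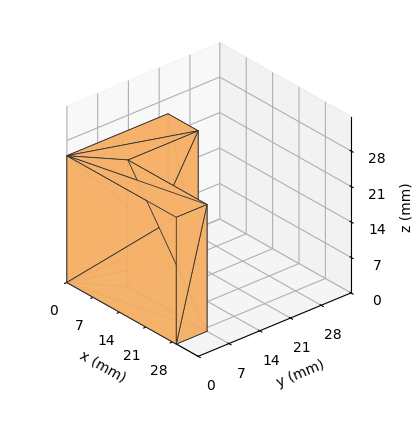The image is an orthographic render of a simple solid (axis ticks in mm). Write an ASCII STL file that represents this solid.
Reading the render: the shape is an L-shaped prism: outer 29 × 23 mm, arm thicknesses ≈ 7 mm (horizontal) and 8 mm (vertical), extruded 25 mm in z (dimensions read to the nearest mm from the axis ticks). For the STL, each face is triangulated and given an outward normal.

solid part
  facet normal 0.0000 0.0000 -1.0000
    outer loop
      vertex 29.000 7.000 0.000
      vertex 29.000 0.000 0.000
      vertex 0.000 0.000 0.000
    endloop
  endfacet
  facet normal 0.0000 0.0000 -1.0000
    outer loop
      vertex 8.000 7.000 0.000
      vertex 29.000 7.000 0.000
      vertex 0.000 0.000 0.000
    endloop
  endfacet
  facet normal 0.0000 0.0000 -1.0000
    outer loop
      vertex 8.000 23.000 0.000
      vertex 8.000 7.000 0.000
      vertex 0.000 0.000 0.000
    endloop
  endfacet
  facet normal 0.0000 0.0000 -1.0000
    outer loop
      vertex 0.000 23.000 0.000
      vertex 8.000 23.000 0.000
      vertex 0.000 0.000 0.000
    endloop
  endfacet
  facet normal 0.0000 0.0000 1.0000
    outer loop
      vertex 0.000 0.000 25.000
      vertex 29.000 0.000 25.000
      vertex 29.000 7.000 25.000
    endloop
  endfacet
  facet normal 0.0000 0.0000 1.0000
    outer loop
      vertex 0.000 0.000 25.000
      vertex 29.000 7.000 25.000
      vertex 8.000 7.000 25.000
    endloop
  endfacet
  facet normal 0.0000 0.0000 1.0000
    outer loop
      vertex 0.000 0.000 25.000
      vertex 8.000 7.000 25.000
      vertex 8.000 23.000 25.000
    endloop
  endfacet
  facet normal 0.0000 0.0000 1.0000
    outer loop
      vertex 0.000 0.000 25.000
      vertex 8.000 23.000 25.000
      vertex 0.000 23.000 25.000
    endloop
  endfacet
  facet normal 0.0000 -1.0000 0.0000
    outer loop
      vertex 0.000 0.000 0.000
      vertex 29.000 0.000 0.000
      vertex 29.000 0.000 25.000
    endloop
  endfacet
  facet normal 0.0000 -1.0000 0.0000
    outer loop
      vertex 0.000 0.000 0.000
      vertex 29.000 0.000 25.000
      vertex 0.000 0.000 25.000
    endloop
  endfacet
  facet normal 1.0000 0.0000 0.0000
    outer loop
      vertex 29.000 0.000 0.000
      vertex 29.000 7.000 0.000
      vertex 29.000 7.000 25.000
    endloop
  endfacet
  facet normal 1.0000 0.0000 0.0000
    outer loop
      vertex 29.000 0.000 0.000
      vertex 29.000 7.000 25.000
      vertex 29.000 0.000 25.000
    endloop
  endfacet
  facet normal 0.0000 1.0000 0.0000
    outer loop
      vertex 29.000 7.000 0.000
      vertex 8.000 7.000 0.000
      vertex 8.000 7.000 25.000
    endloop
  endfacet
  facet normal 0.0000 1.0000 0.0000
    outer loop
      vertex 29.000 7.000 0.000
      vertex 8.000 7.000 25.000
      vertex 29.000 7.000 25.000
    endloop
  endfacet
  facet normal 1.0000 0.0000 0.0000
    outer loop
      vertex 8.000 7.000 0.000
      vertex 8.000 23.000 0.000
      vertex 8.000 23.000 25.000
    endloop
  endfacet
  facet normal 1.0000 0.0000 0.0000
    outer loop
      vertex 8.000 7.000 0.000
      vertex 8.000 23.000 25.000
      vertex 8.000 7.000 25.000
    endloop
  endfacet
  facet normal 0.0000 1.0000 0.0000
    outer loop
      vertex 8.000 23.000 0.000
      vertex 0.000 23.000 0.000
      vertex 0.000 23.000 25.000
    endloop
  endfacet
  facet normal 0.0000 1.0000 0.0000
    outer loop
      vertex 8.000 23.000 0.000
      vertex 0.000 23.000 25.000
      vertex 8.000 23.000 25.000
    endloop
  endfacet
  facet normal -1.0000 0.0000 0.0000
    outer loop
      vertex 0.000 23.000 0.000
      vertex 0.000 0.000 0.000
      vertex 0.000 0.000 25.000
    endloop
  endfacet
  facet normal -1.0000 0.0000 0.0000
    outer loop
      vertex 0.000 23.000 0.000
      vertex 0.000 0.000 25.000
      vertex 0.000 23.000 25.000
    endloop
  endfacet
endsolid part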